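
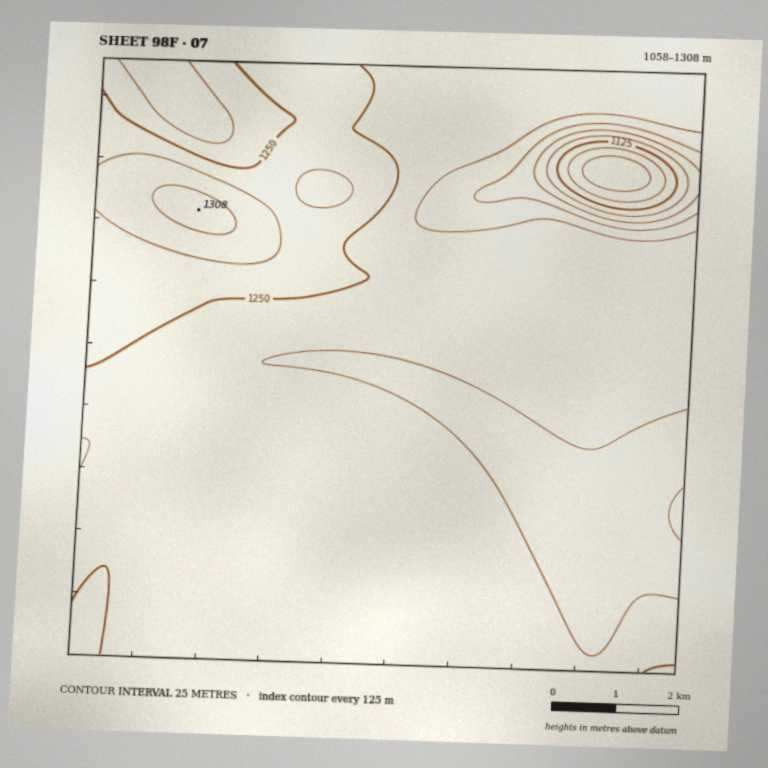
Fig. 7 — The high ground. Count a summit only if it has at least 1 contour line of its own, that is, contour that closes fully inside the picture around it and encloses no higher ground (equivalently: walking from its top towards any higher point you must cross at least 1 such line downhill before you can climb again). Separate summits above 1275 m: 2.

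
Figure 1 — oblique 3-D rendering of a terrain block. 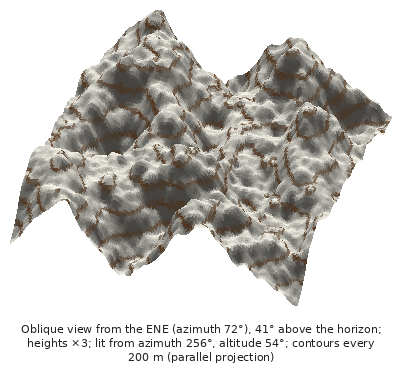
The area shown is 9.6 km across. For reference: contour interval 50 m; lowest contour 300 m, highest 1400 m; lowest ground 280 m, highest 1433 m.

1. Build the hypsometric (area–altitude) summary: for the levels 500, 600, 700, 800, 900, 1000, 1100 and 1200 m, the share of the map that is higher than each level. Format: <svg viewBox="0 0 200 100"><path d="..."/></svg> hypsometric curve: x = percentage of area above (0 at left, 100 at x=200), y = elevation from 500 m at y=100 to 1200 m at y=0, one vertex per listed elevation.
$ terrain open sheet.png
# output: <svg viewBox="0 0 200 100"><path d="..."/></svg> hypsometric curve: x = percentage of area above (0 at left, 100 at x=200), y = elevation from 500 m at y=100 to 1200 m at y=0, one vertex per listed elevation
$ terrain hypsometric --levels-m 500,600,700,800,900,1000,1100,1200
<svg viewBox="0 0 200 100"><path d="M190 100l-12-14-18-15-32-14-38-14-34-14-24-15-19-14"/></svg>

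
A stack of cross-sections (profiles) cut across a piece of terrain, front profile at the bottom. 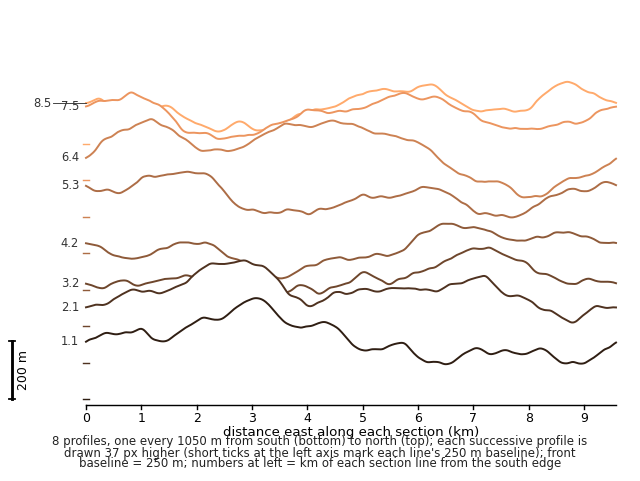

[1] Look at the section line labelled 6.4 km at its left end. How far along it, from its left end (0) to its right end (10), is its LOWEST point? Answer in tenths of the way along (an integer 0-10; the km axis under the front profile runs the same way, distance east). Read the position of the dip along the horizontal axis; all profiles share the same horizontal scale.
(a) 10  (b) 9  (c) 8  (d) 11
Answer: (c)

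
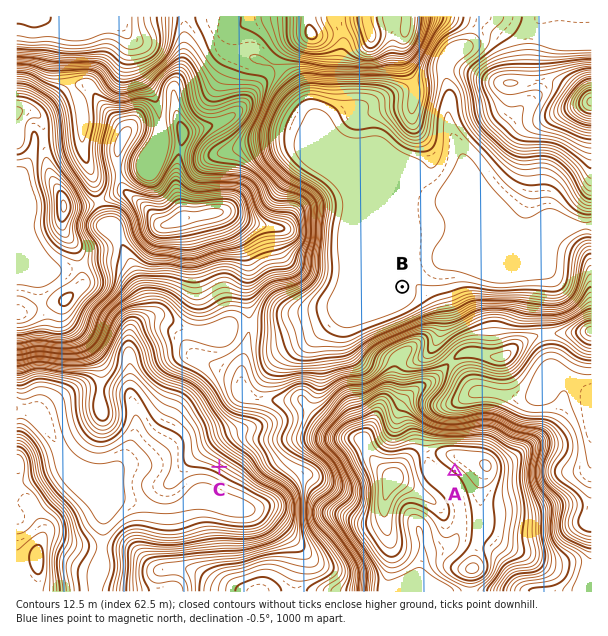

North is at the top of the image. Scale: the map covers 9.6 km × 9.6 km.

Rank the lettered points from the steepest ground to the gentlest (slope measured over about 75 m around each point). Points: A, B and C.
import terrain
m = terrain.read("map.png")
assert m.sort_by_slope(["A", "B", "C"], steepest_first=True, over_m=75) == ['C', 'A', 'B']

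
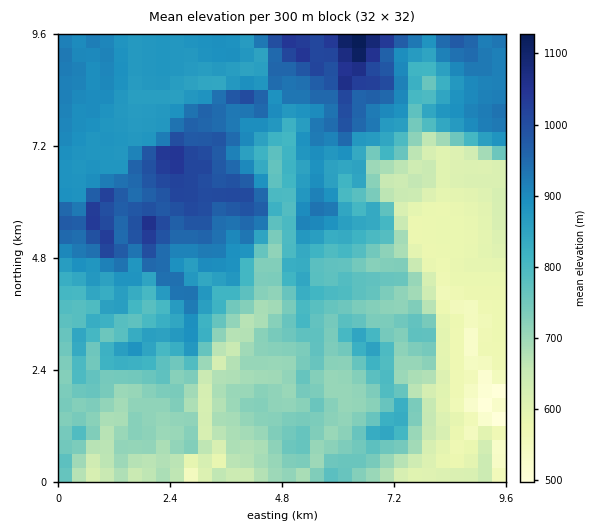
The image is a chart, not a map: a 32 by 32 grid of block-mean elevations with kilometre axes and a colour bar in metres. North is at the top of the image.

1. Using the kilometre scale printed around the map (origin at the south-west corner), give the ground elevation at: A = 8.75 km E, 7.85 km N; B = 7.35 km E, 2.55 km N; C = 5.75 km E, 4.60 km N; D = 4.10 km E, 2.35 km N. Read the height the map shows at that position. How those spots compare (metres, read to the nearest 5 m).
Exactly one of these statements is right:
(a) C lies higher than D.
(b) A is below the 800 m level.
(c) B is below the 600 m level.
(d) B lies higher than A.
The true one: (a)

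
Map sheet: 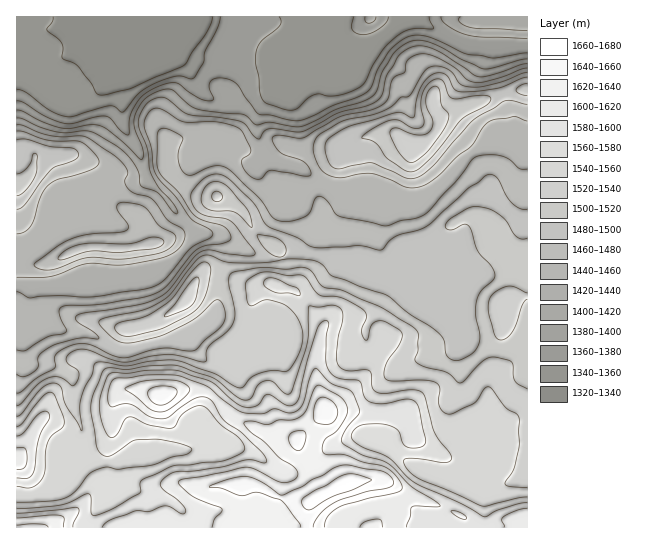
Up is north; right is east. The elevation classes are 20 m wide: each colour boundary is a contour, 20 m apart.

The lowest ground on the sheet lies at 1320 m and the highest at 1675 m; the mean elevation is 1495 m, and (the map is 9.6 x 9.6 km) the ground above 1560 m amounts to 20.8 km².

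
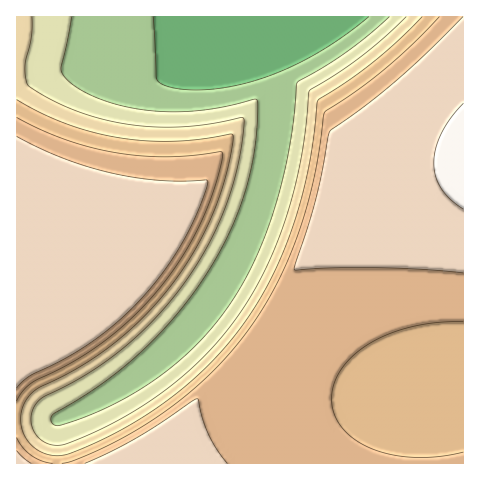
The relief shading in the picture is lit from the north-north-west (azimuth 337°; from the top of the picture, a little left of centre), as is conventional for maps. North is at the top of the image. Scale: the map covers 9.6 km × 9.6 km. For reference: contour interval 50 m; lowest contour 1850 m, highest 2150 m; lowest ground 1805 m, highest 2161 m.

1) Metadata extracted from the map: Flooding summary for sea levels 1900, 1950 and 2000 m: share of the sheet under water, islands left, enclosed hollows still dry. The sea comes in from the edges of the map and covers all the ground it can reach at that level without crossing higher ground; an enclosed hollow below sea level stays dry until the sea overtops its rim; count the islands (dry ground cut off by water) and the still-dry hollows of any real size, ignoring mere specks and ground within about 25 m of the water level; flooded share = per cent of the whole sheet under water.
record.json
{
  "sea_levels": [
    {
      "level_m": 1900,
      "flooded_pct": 18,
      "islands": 0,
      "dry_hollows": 0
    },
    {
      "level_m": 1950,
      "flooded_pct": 28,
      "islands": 0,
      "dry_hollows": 0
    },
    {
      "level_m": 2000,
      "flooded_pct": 36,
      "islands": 0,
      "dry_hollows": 0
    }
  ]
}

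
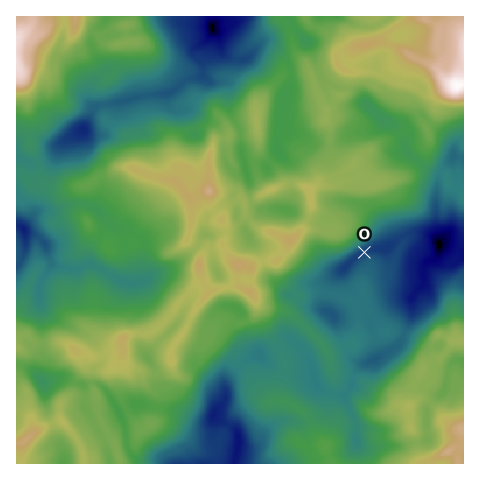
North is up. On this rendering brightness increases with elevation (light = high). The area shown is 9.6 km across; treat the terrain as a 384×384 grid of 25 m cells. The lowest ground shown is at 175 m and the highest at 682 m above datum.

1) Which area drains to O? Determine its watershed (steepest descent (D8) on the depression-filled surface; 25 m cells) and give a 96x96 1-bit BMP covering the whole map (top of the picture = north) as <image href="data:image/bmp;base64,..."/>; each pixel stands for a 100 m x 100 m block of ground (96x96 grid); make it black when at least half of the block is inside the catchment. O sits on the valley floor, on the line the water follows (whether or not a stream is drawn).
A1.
<image width="96" height="96" href="data:image/bmp;base64,Qk2+BAAAAAAAAD4AAAAoAAAAYAAAAGAAAAABAAEAAAAAAIAEAAATCwAAEwsAAAIAAAAAAAAA////AAAAAAAAAAAAAAAAAAAAAAAAAAAAAAAAAAAAAAAAAAAAAAAAAAAAAAAAAAAAAAAAAAAAAAAAAAAAAAAAAAAAAAAAAAAAAAAAAAAAAAAAAAAAAAAAAAAAAAAAAAAAAAAAAAAAAAAAAAAAAAAAAAAAAAAAAAAAAAAAAAAAAAAAAAAAAAAAAAAAAAAAAAAAAAAAAAAAAAAAAAAAAAAAAAAAAAAAAAAAAAAAAAAAAAAAAAAAAAAAAAAAAAAAAAAAAAAAAAAAAAAAAAAAAAAAAAAAAAAAAAAAAAAAAAAAAAAAAAAAAAAAAAAAAAAAAAAAAAAAAAAAAAAAAAAAAAAAAAAAAAAAAAAAAAAAAAAAAAAAAAAAAAAAAAAAAAAAAAAAAAAAAAAAAAAAAAAAAAAAADgAAAAAAAAAAAAAAD4AAAAAAAAAAAAAAH8AAAAAAAAAAAAAAP+AAAAAAAAAAAAAAf/AAAAAAAAAAAAAA//AAAAAAAAAAAAAB//AAAAAAAAAAAAAD/+AAAAAAAAAAAAAP/+AAAAAAAAAAAAH//+AAAAAAAAAAAAP///AAAAAAAAAAAAf///gAAAAAAAAAAA////AAAAAAAAAAAB////AAAAAAAAAAAD////AAAAAAAAAAAH////gAAAAAAAAAAH////gAAAAAAAAAAH////gAAAAAAAAAACf///gAAAAAAAAAAAG///gAAAAAAAAAAAAf//gAAAAAAAAAAAAP//gAAAAAAAAAAAAP//AAAAAAAAAAAAAH/+AAAAAAAAAAAAAD/8AAAAAAAAAAAAAB/4AAAAAAAAAAAAAAAAAAAAAAAAAAAAAAAAAAAAAAAAAAAAAAAAAAAAAAAAAAAAAAAAAAAAAAAAAAAAAAAAAAAAAAAAAAAAAAAAAAAAAAAAAAAAAAAAAAAAAAAAAAAAAAAAAAAAAAAAAAAAAAAAAAAAAAAAAAAAAAAAAAAAAAAAAAAAAAAAAAAAAAAAAAAAAAAAAAAAAAAAAAAAAAAAAAAAAAAAAAAAAAAAAAAAAAAAAAAAAAAAAAAAAAAAAAAAAAAAAAAAAAAAAAAAAAAAAAAAAAAAAAAAAAAAAAAAAAAAAAAAAAAAAAAAAAAAAAAAAAAAAAAAAAAAAAAAAAAAAAAAAAAAAAAAAAAAAAAAAAAAAAAAAAAAAAAAAAAAAAAAAAAAAAAAAAAAAAAAAAAAAAAAAAAAAAAAAAAAAAAAAAAAAAAAAAAAAAAAAAAAAAAAAAAAAAAAAAAAAAAAAAAAAAAAAAAAAAAAAAAAAAAAAAAAAAAAAAAAAAAAAAAAAAAAAAAAAAAAAAAAAAAAAAAAAAAAAAAAAAAAAAAAAAAAAAAAAAAAAAAAAAAAAAAAAAAAAAAAAAAAAAAAAAAAAAAAAAAAAAAAAAAAAAAAAAAAAAAAAAAAAAAAAAAAAAAAAAAAAAAAAAAAAAAAAAAAAAAAAAAAAAAAAAAAAAAAAAAAAAAAAAAAAAAAAAAAAAAAAAAAAAAAAAAAAAAAAAAAAAAAAAAAAAAAAAAAAAAAAAAA="/>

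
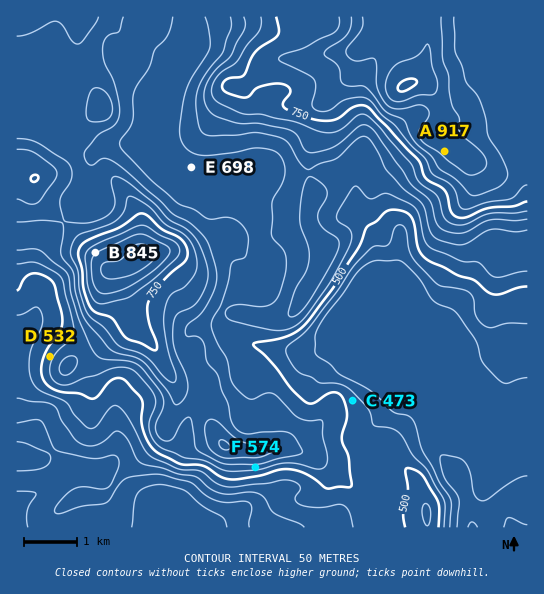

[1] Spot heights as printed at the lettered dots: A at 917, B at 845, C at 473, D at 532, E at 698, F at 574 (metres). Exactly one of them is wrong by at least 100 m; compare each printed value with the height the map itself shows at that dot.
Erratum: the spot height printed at E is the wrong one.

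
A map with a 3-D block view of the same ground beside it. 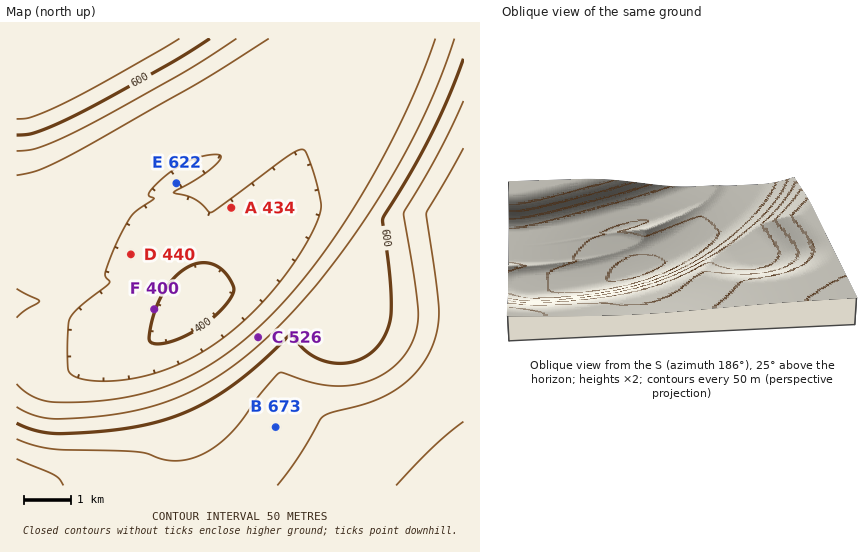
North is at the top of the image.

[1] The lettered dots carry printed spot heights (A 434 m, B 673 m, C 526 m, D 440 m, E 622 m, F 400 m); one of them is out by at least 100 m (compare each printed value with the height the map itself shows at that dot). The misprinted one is E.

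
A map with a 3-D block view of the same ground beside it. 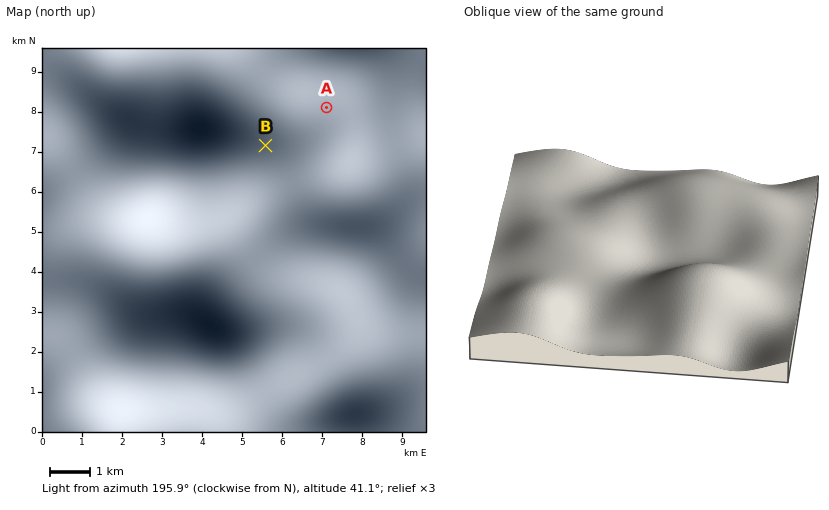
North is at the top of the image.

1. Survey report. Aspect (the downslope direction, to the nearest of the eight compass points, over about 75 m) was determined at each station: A W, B NE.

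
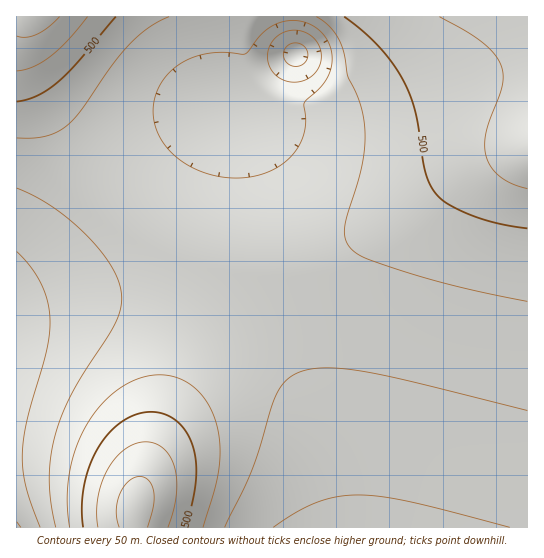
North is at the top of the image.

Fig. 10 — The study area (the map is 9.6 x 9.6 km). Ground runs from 280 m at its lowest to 620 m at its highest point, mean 430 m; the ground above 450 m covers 27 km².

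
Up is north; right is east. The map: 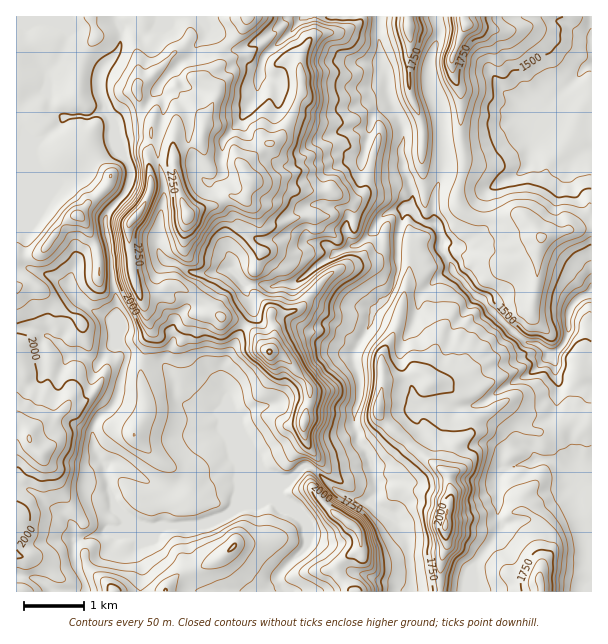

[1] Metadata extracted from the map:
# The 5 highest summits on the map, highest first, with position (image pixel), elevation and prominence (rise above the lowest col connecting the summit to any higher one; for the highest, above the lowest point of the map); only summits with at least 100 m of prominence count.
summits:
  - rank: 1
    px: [188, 215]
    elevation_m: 2387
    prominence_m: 1060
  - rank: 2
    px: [137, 215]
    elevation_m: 2382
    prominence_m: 181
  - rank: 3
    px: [269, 351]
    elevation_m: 2255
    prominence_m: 235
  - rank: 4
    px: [78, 215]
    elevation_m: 2226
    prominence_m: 225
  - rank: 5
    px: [29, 438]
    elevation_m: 2153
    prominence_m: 168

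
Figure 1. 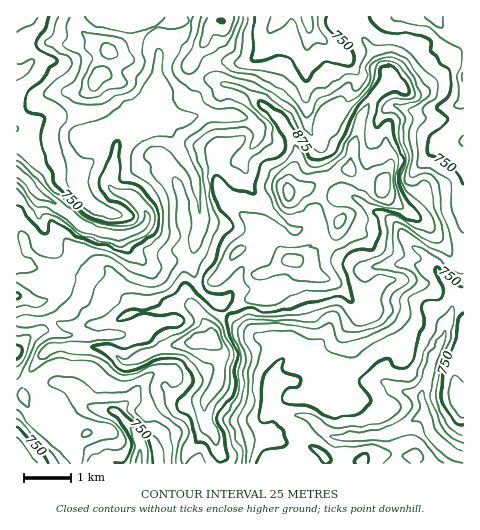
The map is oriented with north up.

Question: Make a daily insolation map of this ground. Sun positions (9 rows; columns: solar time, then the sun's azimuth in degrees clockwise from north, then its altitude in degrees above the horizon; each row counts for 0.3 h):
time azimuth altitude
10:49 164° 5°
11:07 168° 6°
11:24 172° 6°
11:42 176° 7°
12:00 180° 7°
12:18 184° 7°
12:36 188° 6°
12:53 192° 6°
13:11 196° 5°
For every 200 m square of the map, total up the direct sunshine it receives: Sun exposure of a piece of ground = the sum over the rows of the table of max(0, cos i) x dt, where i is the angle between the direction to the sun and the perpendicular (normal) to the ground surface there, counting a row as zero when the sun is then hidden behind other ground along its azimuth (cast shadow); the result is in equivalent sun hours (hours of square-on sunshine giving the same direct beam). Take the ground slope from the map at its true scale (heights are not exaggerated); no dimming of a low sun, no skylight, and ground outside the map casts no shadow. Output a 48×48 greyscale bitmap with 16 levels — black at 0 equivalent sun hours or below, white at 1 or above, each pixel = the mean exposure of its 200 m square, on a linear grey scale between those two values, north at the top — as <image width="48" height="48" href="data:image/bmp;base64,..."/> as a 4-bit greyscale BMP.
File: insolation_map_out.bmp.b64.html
<image width="48" height="48" href="data:image/bmp;base64,Qk32BAAAAAAAAHYAAAAoAAAAMAAAADAAAAABAAQAAAAAAIAEAAATCwAAEwsAABAAAAAAAAAAAAAAABEREQAiIiIAMzMzAERERABVVVUAZmZmAHd3dwCIiIgAmZmZAKqqqgC7u7sAzMzMAN3d3QDu7u4A////AFV3d2VmeHRFRXZmZWZWdmZURERVVVQwAVeahliYh3VlQ2h3MTZ3ZmUxEQEjMzIRWXqnQ0ialTh2UieWQiVlREIAAAAAARAVqpp0RDNEMVyXZVeCEiIjRDImmYZlIBFJqahERCAAAsqIqnZCIzMiERKKiJmauDJXiZZERDAAFnVomYZXiHZDRnmnZmZmeIV4iHRERDWJqDNWVFVpmXVVeIdlVlVEMjV3ZUNEREZniXVlMRE4h1RFQzMzREMyElVFQxRERGZWeZY0IRIlZURVQ0REQzM0iqcjQyZ1VmZnrNtRJWdTREVVVlVUVWZniHczMwOZd3d5u8/rmYhlZ3dlRVVVVmZmZmdCNQFbu8zLYSWu7ch3ZDVmVFVWd2ZmVVZhJFECVURCAAADaKmXIRJFVVZWiHd2VVaCE4QAAAAAARAAABIyASNFZ3h1eZqYdVaFI5lCNEZ3h1MyAAAAJHm7y7qXaL3Kh2VWQzMzERERN4d2QRIAOL3/7bqpZ2ial2RHUgAAEzIiESNFZ2IAN83Mupmbl2VFVURnYwJUIiMzMiERIyACM2iIiJmZl0NERFd2VIh2VENEQxAAAhF6dUNFZ4iapTJGmph1VmQjVUMjIQAAAQJXh3h1RomXUyEkZ2QzeCI0MzRUIQABIRIRZ0NGiHUyEjIAAAE2mFVEMyIiAAE0QyIRR2MkZ2QzNXl0ETVphVRDNEIAABREVUIjJXZDEBNGiIiYdDWqZEQzRCAAAAERE0MzECRUIAE2iZh1Qmu4REMTQQAAAAACNEMiISREIRI1mHZVR8yVMzITEAAmm4EDVVMiNVIiNVRVd1RDbdliMyERACvrh2M0RERWdjMzioZkFFMn7XMSMyAABNlBAAWXVDRoYzMmq5hjABS/1QEjQxACjYMQACmWVDRmMhFYh3h0MmrJUQI0RAFrp0MxOLqIZDRUMhRmQjVmaJZFIAI0RAaWVURWV5iGUyVSIyMhAAEleXMzQgABI3uWVURnVFZUMTdTMjQxARABNTIQVyAAI7dVVDNGVEVVIldUQyIQACAAATIRJVECNGRVVDNFVDIyFGVEWGARARAAAkMiETMjM0RFVEREVCEAJDERE2MCQwAAADMjIjRERDNERFVVZkMiMgAAABMlYgAzESQyNFVmZ2ZTNFZlVVVEQyEAAAOIURE0ISUxNWdmVWd1RWd3ZVVEVVUyIlu1ABEjMRRRATMiEUV3eJmYh1VEVWaKqpcwABEAIQJ3StuHYzNGdmm5mpZERWZniGIAAREAAQBKzIZ2ZTISISR4mHZVZ4h2UyAAAREQAQAVdBEkQyIhESI2Q1dleHUxAAAAESIhAAAjMAESRWQyIzECV3ZVRWUwAAAAEjIyEBEQAAEiRmZmeHVGZTRUMTZ2UwABIzMyEjEAABIzNEaKqHZUMzRVUxWHhjISMzISRVMAACNDIzMyJFQgACVmVCJohlQyMzEmdlMQABIhFCISRVIAABNXdkJYiGVCIyJnVDIQAAABVSMjIiIQEiIjVkIkRmVUIzRUMzIQAAACQw=="/>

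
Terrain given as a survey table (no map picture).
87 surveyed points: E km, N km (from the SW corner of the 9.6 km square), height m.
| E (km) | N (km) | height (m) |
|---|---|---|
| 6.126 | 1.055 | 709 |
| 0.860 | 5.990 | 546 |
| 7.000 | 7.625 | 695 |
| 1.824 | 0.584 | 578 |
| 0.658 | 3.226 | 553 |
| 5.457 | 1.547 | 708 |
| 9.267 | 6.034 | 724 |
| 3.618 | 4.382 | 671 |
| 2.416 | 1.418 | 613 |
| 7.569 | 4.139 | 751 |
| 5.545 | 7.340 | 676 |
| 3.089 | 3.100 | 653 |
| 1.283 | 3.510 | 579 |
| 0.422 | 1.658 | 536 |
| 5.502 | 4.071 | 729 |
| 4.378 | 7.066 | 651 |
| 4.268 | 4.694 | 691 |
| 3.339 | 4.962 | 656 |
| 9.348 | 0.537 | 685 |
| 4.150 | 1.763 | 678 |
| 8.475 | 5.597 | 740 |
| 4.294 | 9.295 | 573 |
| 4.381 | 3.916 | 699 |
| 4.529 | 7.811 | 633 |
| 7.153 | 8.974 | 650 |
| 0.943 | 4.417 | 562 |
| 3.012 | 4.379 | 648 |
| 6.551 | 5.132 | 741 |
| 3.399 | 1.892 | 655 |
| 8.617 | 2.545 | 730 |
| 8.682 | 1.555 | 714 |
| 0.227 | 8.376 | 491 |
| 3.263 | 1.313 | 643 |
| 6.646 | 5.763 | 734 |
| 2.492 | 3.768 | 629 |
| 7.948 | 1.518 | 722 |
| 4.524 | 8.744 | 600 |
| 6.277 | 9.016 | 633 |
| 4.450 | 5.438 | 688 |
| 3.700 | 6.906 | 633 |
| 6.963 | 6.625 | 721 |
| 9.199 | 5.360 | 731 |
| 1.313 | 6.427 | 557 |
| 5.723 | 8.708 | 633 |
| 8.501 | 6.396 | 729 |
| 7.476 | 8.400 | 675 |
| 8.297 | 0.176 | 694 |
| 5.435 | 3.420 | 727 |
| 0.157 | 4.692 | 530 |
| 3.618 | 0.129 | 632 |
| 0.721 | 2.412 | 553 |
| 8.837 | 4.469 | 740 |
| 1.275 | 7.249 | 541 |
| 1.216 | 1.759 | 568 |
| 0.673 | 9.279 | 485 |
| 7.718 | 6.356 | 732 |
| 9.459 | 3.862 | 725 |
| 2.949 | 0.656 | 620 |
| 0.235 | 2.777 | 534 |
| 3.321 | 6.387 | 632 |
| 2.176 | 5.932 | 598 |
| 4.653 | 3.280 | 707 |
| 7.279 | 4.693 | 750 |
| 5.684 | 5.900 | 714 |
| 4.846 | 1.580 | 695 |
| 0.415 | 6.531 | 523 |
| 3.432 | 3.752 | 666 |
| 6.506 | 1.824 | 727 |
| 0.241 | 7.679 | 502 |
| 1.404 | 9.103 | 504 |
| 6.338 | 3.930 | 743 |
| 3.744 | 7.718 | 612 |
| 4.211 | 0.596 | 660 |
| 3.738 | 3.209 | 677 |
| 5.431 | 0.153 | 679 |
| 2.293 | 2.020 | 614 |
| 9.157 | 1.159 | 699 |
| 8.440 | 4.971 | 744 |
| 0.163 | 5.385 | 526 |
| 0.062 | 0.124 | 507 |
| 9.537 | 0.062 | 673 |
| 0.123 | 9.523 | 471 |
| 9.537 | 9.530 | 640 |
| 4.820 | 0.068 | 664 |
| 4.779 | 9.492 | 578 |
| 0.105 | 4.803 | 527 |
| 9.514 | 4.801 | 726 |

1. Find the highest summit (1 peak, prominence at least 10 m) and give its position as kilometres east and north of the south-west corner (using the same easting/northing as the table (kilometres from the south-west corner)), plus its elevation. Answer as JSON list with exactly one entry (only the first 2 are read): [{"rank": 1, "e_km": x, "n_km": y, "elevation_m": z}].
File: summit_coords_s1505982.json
[{"rank": 1, "e_km": 7.49, "n_km": 4.21, "elevation_m": 751}]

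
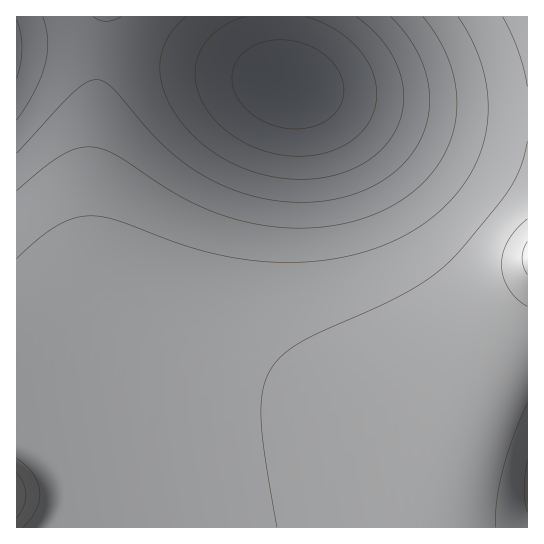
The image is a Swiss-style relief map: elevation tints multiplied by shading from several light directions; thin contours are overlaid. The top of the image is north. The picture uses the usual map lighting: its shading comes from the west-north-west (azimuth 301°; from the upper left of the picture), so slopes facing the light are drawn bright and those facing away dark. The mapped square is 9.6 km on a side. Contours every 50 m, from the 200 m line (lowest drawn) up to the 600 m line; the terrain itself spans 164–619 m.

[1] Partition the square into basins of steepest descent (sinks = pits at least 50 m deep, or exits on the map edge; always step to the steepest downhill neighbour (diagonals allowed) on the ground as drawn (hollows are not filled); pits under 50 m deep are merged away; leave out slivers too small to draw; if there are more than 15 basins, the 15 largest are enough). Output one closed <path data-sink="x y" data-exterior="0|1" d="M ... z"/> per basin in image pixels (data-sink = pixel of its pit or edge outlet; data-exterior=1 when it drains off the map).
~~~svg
<path data-sink="289 85" data-exterior="0" d="M527 16l-421 0-2 2-13 136-2 75 6 34 6 19 11 17 18 20 17 13 22 13 41 20 48 18 35 9 48 9 31 4-11 0-55-8-120-29-47-8-62-1-60 2 0 167 422-1 8-50 18-59 18-37 45-79z"/><path data-sink="17 49" data-exterior="1" d="M105 16l-89 1 0 344 107-2 27 2 36 7 93 24 51 9 19 2-72-15-47-15-29-12-54-29-29-25-11-16-12-28-6-34 2-75z"/><path data-sink="527 486" data-exterior="1" d="M527 303l-15 30-29 48-18 37-18 59-6 25-2 26 89-1z"/>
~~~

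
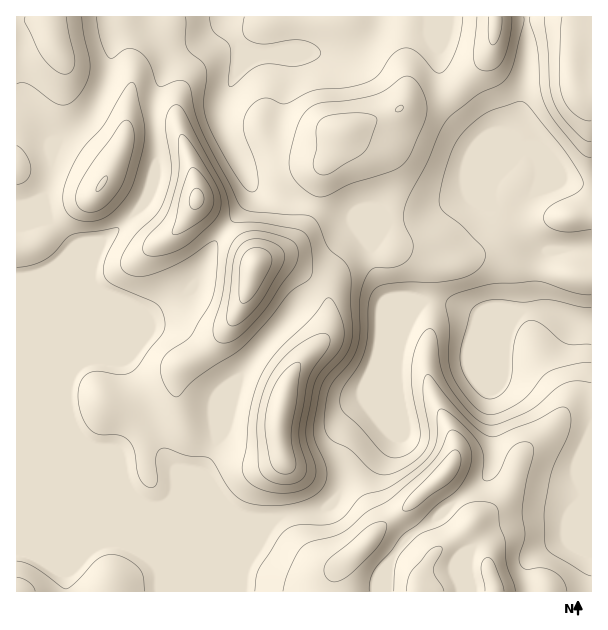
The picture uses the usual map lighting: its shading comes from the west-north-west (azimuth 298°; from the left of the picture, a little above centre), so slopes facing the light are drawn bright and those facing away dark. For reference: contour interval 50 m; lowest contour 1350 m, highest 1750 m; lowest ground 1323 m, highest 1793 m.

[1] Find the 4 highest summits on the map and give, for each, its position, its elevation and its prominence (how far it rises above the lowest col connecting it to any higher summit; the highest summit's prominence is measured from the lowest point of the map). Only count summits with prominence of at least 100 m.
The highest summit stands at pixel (254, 266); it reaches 1793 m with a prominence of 470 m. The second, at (197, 198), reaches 1763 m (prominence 154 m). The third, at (281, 411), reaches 1746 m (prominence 151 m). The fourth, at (102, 183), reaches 1702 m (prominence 126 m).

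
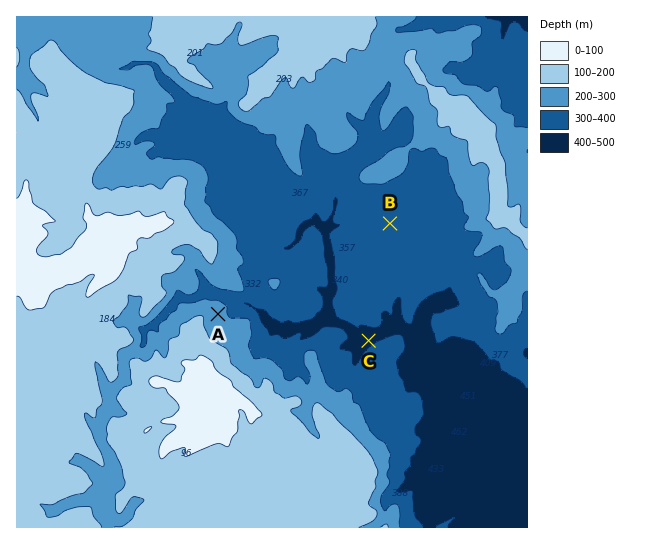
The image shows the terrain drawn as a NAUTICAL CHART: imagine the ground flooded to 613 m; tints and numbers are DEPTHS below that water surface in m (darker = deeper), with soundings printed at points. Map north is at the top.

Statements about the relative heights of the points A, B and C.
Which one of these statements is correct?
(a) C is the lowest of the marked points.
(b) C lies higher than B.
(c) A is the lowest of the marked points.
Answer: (a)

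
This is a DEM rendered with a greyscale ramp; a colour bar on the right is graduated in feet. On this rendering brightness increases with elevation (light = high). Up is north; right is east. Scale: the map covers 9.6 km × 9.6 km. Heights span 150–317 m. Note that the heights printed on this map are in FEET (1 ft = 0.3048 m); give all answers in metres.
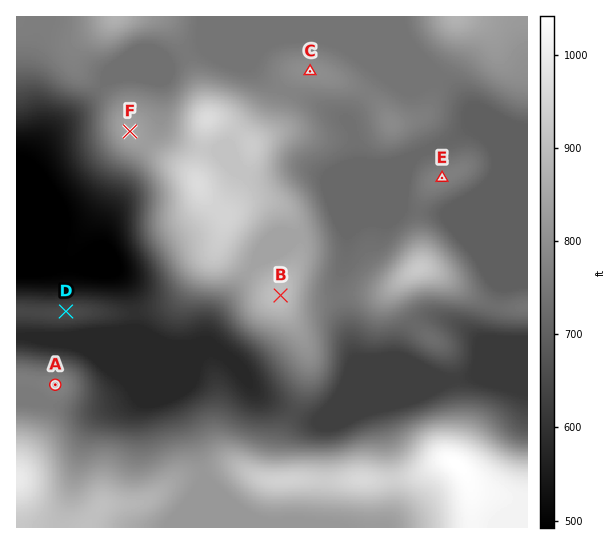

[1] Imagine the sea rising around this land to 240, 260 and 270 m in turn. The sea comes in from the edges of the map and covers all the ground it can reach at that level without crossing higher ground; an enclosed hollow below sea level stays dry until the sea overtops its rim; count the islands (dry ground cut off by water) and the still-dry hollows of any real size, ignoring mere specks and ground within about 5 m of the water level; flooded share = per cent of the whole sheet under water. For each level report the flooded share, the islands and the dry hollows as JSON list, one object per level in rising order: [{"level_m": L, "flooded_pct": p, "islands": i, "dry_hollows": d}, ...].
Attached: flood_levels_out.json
[{"level_m": 240, "flooded_pct": 65, "islands": 2, "dry_hollows": 0}, {"level_m": 260, "flooded_pct": 81, "islands": 3, "dry_hollows": 0}, {"level_m": 270, "flooded_pct": 86, "islands": 3, "dry_hollows": 0}]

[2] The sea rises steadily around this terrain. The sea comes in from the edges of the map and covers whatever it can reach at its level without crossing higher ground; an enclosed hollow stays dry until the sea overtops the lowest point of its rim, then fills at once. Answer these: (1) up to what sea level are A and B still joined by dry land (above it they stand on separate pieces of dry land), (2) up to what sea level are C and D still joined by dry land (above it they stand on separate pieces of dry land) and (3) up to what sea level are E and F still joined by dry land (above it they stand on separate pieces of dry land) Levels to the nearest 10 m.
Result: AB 200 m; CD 180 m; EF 220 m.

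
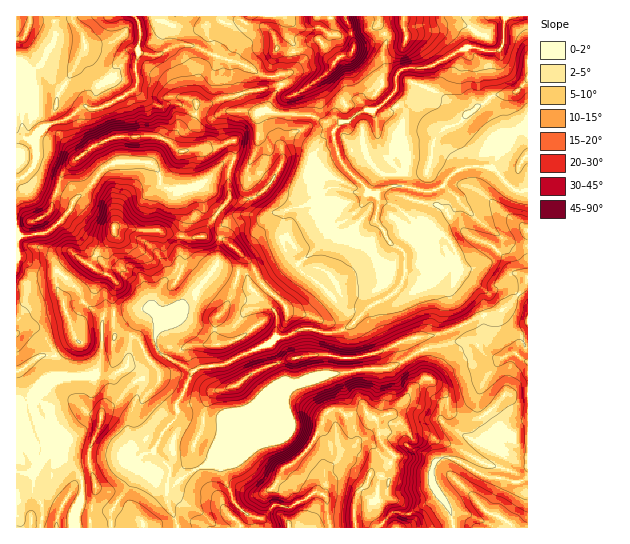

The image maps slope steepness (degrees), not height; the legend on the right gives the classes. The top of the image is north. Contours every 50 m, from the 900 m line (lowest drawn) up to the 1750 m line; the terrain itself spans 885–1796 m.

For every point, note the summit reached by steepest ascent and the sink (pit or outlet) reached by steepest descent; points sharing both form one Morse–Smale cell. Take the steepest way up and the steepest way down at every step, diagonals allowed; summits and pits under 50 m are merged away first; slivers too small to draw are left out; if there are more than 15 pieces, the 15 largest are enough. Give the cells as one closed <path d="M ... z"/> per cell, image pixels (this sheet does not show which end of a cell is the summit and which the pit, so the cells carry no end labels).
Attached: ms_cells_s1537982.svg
<path d="M426 349l-9 3-27 16-31 1-16 4-18 2-42 13-6 4-63 63 7-16 2-17-2-2-31-3-12-5-2 6-15 16-8 17 16 16-2 34 10 26 74 1 0-12 11 3 12-14 17 2 27-15 9 6 3 30 49 0 12-15 8-1 8 3 32-20-7-13 0-13 3-8 8-4 11 2 31 17 33 7 2-4-3-6-18-6-14-3-35-20-12-3-12-6-13 2-8-10-14-13 5-4 15-20 13-11 3-12z"/><path d="M142 161l-23 0-13 6-15 19-16 13-6 12-18 18-6 4-28 3-1 21 22 11 19 3 4 2 19 18 3 10 7 7 13 7-2 43-6 17 18 1 13-9 7 0 8 7 2 11-12 29-3 17 5 15 11 8-5 5-2 10-8 17-18 27 1 14 65 1-2-11-8-16 2-34-16-16 8-17 16-19-1-10 11-19 5-15-33-20-3-6 3-23-7-17 9-20 16-16 3-11 0-19 5-17 0-9-4-14 2-9-4-2-14 0-5-5 0-8-3-5-7-7z"/><path d="M490 167l-23 0-8 2-12 10-5 8-13 5-30-7-13 3-9 5-18 0-18-5-12 0-16 13-11 6-11 1-7 5-3 13 3 21 5 11 9 6 5 8 14 9 28 30 4 1 13 0 24-13 11-9 6-8 1-8 3-1 12 4 16-2 10 1 34 29 4 11 14-3 15-11 16-21 0-91-9 2-5-3-11-10-6-8z"/><path d="M527 16l-22 1-1 24-6 10-15 0-13-4-40 20-28 2-6 8 0 13-18 18-5 3-10 0-14 10-7 0-6 6-3 4 0 7 6 19 5 9 23 23 2 4 8 0 18-8 14 2 17 5 8-1 8-4 11-14 14-6 23 0 7 4 6 8 11 10 8 3 6-3z"/><path d="M269 111l-7 0-5 3 0 33-8 19-8 2-11-5-7 0-14 16-9 6 8 18 6 6 12 8 9 0-5 2-7 8-7 38 9 4 16 3 6 3 2 11 27 27 1 24 10-1 14-7 13 0 13 4 10-1 14-7 12-12-18-2-28-30-11-6-7-8 0-2-10-7-8-23 3-22 7-5 11-1 11-6 16-13 12 0 18 5 8 0 1-2-24-25-5-9-6-26 8-10-4-2-15 2-13-6-24 0z"/><path d="M407 273l-3 1-3 11-7 8-25 14-18 18-6 4-16 4-15-4-13 0-14 7-12 1-6 6 15 34 0 6-8 8 49-16 18-2 16-4 31-1 35-19-4-12 30-6 32-16-4-10-29-26-11-4-20 2z"/><path d="M133 367l-7 0-13 9-19-1-33 2-8 4-20 18 0 11 7 12 7 27 7-8 5 0 4 4-2 8 3 5 17 20 2 12-4 16-4 7 0 15 37-1-1-14 18-27 8-17 2-10 5-5-11-8-5-15 3-17 12-29-2-11z"/><path d="M134 16l-79 1 0 22-12 23-12 11 1 16-9 22 0 23 3 5 8 1 11-13 25-10 13-10 8 2 10-1 24-12 11-9 0-26 3-6-2-6 3-7 0-15z"/><path d="M246 111l-19 0-12 5-20-1-8 10-10 6-5 10 1 4-16-9-38 0-13 4-16 8-26 23-7 20 17 10 17-15 15-19 13-6 31 2 10 12 0 8 9 6 17 0 11-2 12-8 14-16 24 5 10-21 2-26-2-8z"/><path d="M217 265l-21 29-10 7-6 10-24 22 0 12 3 6 34 21 8-5 25-3 19-11 26-10 5-6 0-24-27-27-2-11z"/><path d="M283 16l-42 0-1 3 10 6 17 3 6 6 4 13 13 5 9-1 14-10 6-1 14 25-10 11-28 19-5 1-9-11-10 14-4 12 18 4 24 0 13 6 7 0 7-3 1-11 10-7 12 0 10 11 4 0 5-3 18-18 1-15-8-4-5-6-1-14 4-14-9-13-9 5-30 7-9-1-9-7-15 1-8-2z"/><path d="M501 311l-17 6 0 12-6 14-5-3-10 0-36 9 0 18-3 11 7 2 13 13 3 4 1 12 15 10 8 1 12-4 22-21 13 9 10-1 0-56-4-2-4-10-12-9z"/><path d="M429 379l-4 0-12 9-22 26 14 13 3 6 5 4 13-2 12 6 12 3 35 20 26 7 6 3 4 7 4-1 3-3 0-72-10-1-13-9-22 21-12 4-8-1-15-10-1-12z"/><path d="M135 88l-10 8-24 12-10 1-8-2-13 10-25 10-10 11 1 23-9 14 7 8 23 9 7-21 30-26 25-9 38 0 14 8 6-13 18-13 0-5-16-9-9-1-9 4-10-4z"/><path d="M270 344l-25 9-19 11-25 3-10 7-15 33 3 6 11 4 31 3 2 2 0 12-6 18 67-69-1-10z"/>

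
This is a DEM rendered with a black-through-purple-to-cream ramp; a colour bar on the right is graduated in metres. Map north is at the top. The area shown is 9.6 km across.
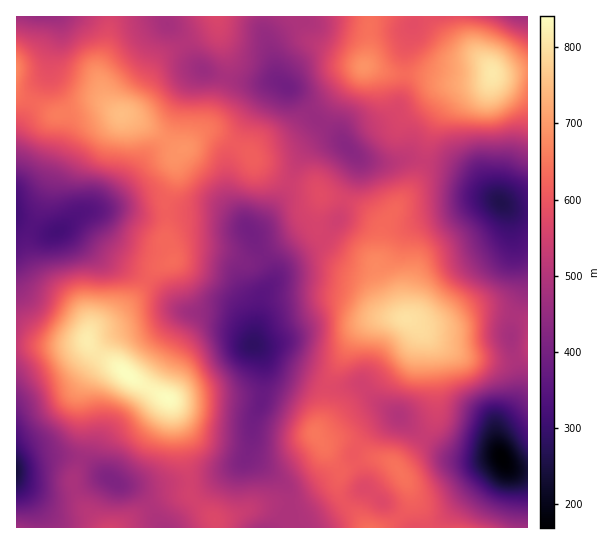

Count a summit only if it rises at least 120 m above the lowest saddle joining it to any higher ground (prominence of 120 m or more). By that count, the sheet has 3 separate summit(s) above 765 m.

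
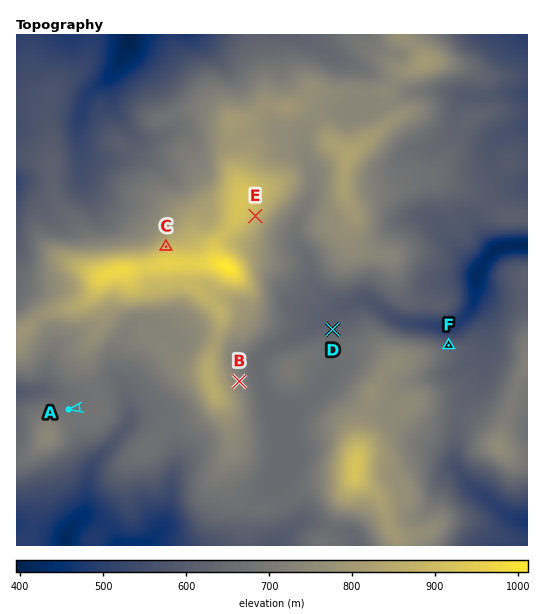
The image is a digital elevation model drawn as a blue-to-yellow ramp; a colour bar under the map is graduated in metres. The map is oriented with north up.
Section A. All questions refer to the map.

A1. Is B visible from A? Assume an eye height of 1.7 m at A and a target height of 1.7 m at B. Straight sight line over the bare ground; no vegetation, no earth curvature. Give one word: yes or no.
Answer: no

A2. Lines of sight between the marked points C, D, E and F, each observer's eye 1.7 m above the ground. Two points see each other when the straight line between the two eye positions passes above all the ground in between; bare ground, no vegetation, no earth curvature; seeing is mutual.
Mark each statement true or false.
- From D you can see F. false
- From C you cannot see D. true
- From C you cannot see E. true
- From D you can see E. true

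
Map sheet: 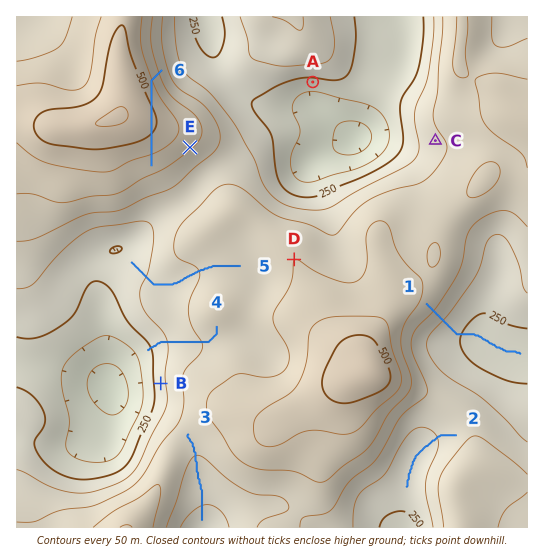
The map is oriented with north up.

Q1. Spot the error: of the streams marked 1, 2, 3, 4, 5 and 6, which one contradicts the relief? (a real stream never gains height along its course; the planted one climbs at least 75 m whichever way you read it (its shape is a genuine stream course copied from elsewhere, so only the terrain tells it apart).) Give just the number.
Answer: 6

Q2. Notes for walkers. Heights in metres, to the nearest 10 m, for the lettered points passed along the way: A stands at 230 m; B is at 280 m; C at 340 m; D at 400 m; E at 410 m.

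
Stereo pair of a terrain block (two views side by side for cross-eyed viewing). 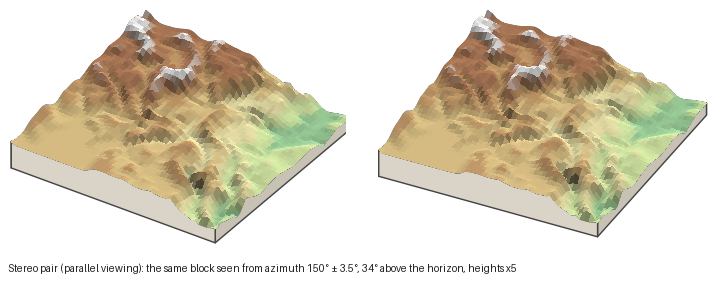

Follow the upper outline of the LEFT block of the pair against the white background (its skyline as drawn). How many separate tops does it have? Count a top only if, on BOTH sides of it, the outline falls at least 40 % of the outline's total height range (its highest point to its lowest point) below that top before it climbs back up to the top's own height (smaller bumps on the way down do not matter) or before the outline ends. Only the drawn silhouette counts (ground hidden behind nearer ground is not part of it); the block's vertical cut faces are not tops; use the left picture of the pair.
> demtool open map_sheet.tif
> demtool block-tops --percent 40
1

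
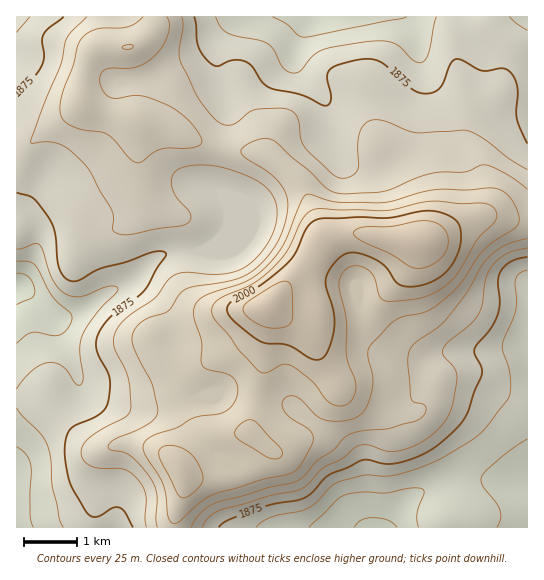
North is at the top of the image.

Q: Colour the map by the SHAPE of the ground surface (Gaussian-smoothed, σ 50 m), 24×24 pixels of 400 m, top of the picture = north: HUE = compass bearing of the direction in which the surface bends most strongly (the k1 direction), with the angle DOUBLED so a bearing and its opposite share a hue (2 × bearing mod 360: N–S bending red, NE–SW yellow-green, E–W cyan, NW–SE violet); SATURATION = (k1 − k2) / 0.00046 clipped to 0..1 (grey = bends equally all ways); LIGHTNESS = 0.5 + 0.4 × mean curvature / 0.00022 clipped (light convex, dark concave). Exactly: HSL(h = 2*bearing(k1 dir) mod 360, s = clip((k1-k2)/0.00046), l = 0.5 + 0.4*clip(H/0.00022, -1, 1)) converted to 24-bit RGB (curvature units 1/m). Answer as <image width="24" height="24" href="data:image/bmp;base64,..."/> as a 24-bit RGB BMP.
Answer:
<image width="24" height="24" href="data:image/bmp;base64,Qk32BgAAAAAAADYAAAAoAAAAGAAAABgAAAABABgAAAAAAMAGAAATCwAAEwsAAAAAAAAAAAAAZHekinCnqH2YurGlUlCzHk2uoHrO/+XMkWImIiQSZGsVU1sdXVwjhKQfOII7YHBYcFJNS3x7TKW6tcrLp5nDm5S4kYWxfnWrZGOHi1OIsLV8m6dufV12MTZTTTku/+O565LdmVXmo37PZFKVYYBOettaOHpmSlJBaXNcZphMJ388W5s/mo5fmJZxjX5ti2tzVFpybVeIxY13t2Y9bG9BPSVGRY5w2fzPgpfQhV3VxX7j3Ijwxr/jrNazVi9iRY5uTUR+tqFJSIMyLHYjVoY7kZFOhoJUfH1XV1NeTHZ0hqK92LzqwqDpHUX/0Pf7ye3VpTF9fUhZgVVVg7msvcTW5oPjqHrgXmXCOy58xamrtZW1U6V5QIhoY4xniIR3fXlzZm6KT7SWQ8+VXLC3vpLOPm7QpsJUrzY2tmS8iHrWsKDRjMWvcHyWtE+Yzy5epjZVOLLJhrPFzZzQwp66TpGiWp2cbXSPjXyQgIelfLiQSqFzQFg/f1wwelczhoY3gKZBZpk/QWE3vIJWvJlSYUdFbytLx0hfstOtSMbEVHyIc4Kf0qu2fXuzWXCYYWeJh6WliIOisrWVVWF/VEBefGhglnFikKBvo553kodZRlw/gIZA05dMYUliYEBojsyTzNjIZ1izX22UU5eVtZOGr36NbF2FZpaQbLeLeIuVtaeejTaegz50eHFbk6FsgLd+cZCfsXOonmCnVoKCybd6YTt1baddZ99marlliUSNmJp5WoV8WqNltn+jhWuyjJ+vhFePd5ZkcJpieyWfnHbCmIfCoLy5i7iJVFp+i1tmkVVsmE9cw5dJUUB+hNGgrMyKSI1ydkZlh49ejVdPeYc1a3ApdX8vaos4ZD1mqLGUfEtoJ1hATK6ciI3FxLbXzqbIfziaplOQrUCMtV99u8qbf93MXI620N2pMC2fs0GfjXBXfmVUpqR1coiajpmjdKKMOVWDuk9JfgEtscUXAXYPF3oiaI9My0Rpl1e4eaboy9P/0Mz/7tH60ZrDRWCTz+WxOxVrrTew2FBvlolQmbw+OI01Wqx4iqGwMzWZJhsNwEGB7O/bXKSCIVoeDD8PSZJCkceaOdCBFY1EHmBp9mjF/8zds0534cEnGRIjSS1MyWNx0aCwwqihgL12JJw/QGczRSxFGYOTQtPT39K0uXGulnmmRZFnEHQlc6YdeGsiS1EZCCsICikU/21z+XKI3nx1VCFfNVc2TKs+vb2FxsCjx7itrk6OUDMoKykZc5rVIWaDy8eFmIalnYG0u4CzXFWPao9BUqBAW4d2X35xBywoY3Ir+tbR4rHfm17/zNz/w9X/w8Xw4d/su4/V4jzjwWDbYWvgszuBQW2XkcGGfYKRhWV/onGAiYezj6vJmKbDTFOcf3+AJDBVF1U+sfSPutrrm7D2pLzqaU3Xv5nV27TL5UjoyHfjvLPfcIvfUJNTZrWtfJ58jltvgmZwlZ18erd3Xpt7h1tdfUhkd01FRig8Lo41bP9JI6IbT08kaFIcS0cle4kxuIQ+m1iCqnKzzpamgmOtk8GATX5veFtVgmZhiYN9mamAsLBmZ0czWUAnZ0YzfkNGUZ6rivbKpuy2ajdgUDAqg3UuS201Z4lAi5RBfHFEfHVDmMNrfnOay52VZVBucmpdaJNndot4pp5yoVdfsleyeZLHc6DokaXqpdHhe9uIfmVAbTJdfE6CqpmAZZZ2VolngZBpgn5sd7V7kKxgel1FsneYyk+6m3lqW6JbYn2KqqeJe5WxiK3EjsvOQXSvd1uWq5aDvYdpelh8SkqAXV6NorGcjJOka3maeoyMiHx2lqxfglRImpNjbW+Inky92aq+k9XJQH7Tq7vIgX2yfaiAhpR0Tj9lWoRad6uIv5+9nnu8YTqEZI1njKlqi41qanyBgnKJlHFrnnpqmGRiiJ5qc3SQQEaP4Muyv8t5NFVWhZE9iGxTrKlxgIVoVj9ufKplR6dNWY5boCxtj0duept2jp16eaOEW5OjfkmMqpZxdG2RqoqbopGNgHVfP1dizZ9i7WQ4ZC8se6EpNIopabVTal+MWUqUlraVmJ51QmlgWzWNqavEjpS/n6KziqaPT0p5fzmBtr2DcHCDkoxrrZRwmmiTUHiRXae+7svmr6/15db1qIfLPa5NP3J0TpyjgpyitISea1uYKoiVha2YfX2gr4yruYScaDaFfkePusGBf2Rzf5dzl7iid3Shc5yrPpaFvspYl5Y+mztY6LS8sK/RN1uuT35wXHBJiYxSn3N6SpGTZW4/gXoze3wylHA6eDV1Y42msL2Qi3mxkMKlYaJ7"/>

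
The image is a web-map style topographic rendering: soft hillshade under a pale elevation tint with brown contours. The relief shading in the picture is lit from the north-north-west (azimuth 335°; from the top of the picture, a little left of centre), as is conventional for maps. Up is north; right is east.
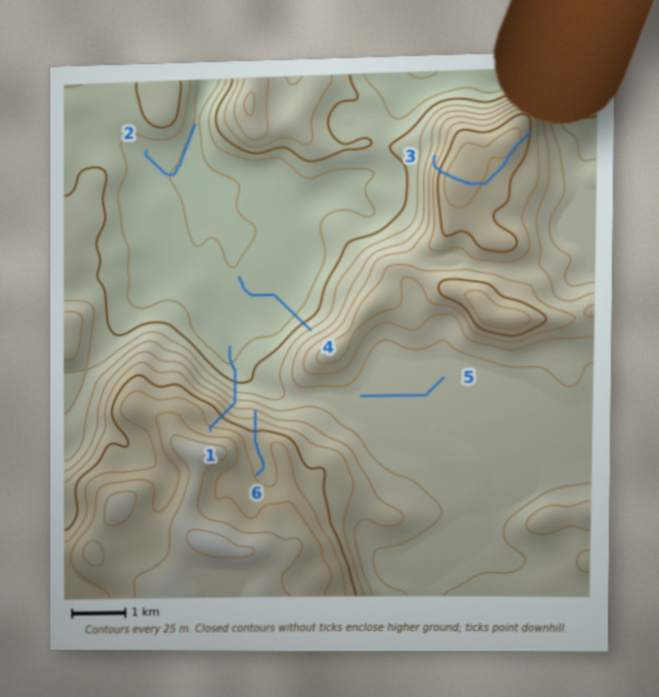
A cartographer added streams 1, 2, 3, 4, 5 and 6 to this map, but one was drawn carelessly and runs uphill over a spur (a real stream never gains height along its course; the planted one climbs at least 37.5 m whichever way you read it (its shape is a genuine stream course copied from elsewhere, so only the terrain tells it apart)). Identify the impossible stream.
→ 3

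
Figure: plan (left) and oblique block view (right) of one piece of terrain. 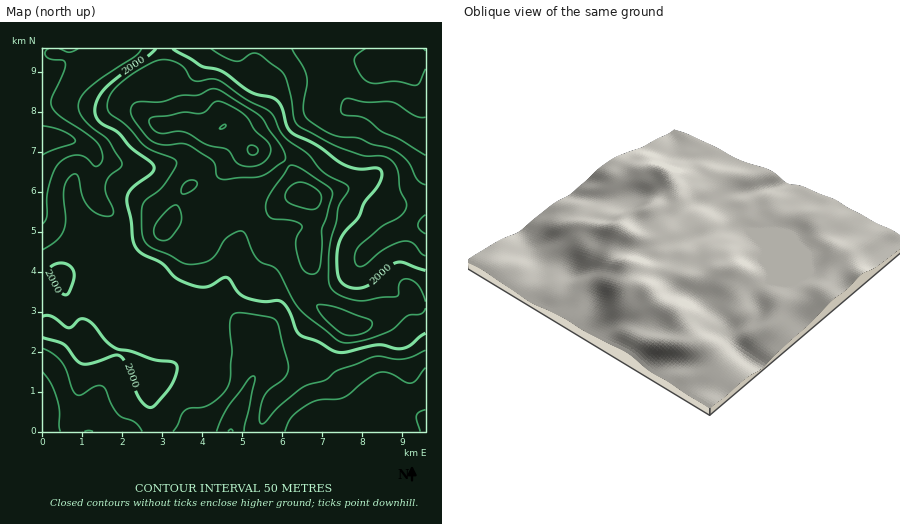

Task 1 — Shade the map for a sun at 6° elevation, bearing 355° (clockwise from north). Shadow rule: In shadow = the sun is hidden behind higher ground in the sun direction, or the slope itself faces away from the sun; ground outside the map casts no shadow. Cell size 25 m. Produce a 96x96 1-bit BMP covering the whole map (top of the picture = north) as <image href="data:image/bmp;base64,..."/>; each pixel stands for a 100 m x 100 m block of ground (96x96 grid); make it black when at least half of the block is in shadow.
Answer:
<image width="96" height="96" href="data:image/bmp;base64,Qk2+BAAAAAAAAD4AAAAoAAAAYAAAAGAAAAABAAEAAAAAAIAEAAATCwAAEwsAAAIAAAAAAAAA////AAAAAAAAAAAAAAAAAAAAAAAAAAAAAAAAAAAAAAAAAAAAAAIAAAAAAAAAAAAAAAMAAcAHgAAAAAAAAAMAB/wP4AAAAAAAAAeAB/4f8AAAAAAAAAeAB/8/+AAAAAAAAAeAA/8//AAAAAAAAAeAAP///0AAAAAAAAeAAD///+AAAAAAAAAAAB////AAAAAAAAAAAAB///gAAAAAAAAAAAB///wAAAAAAAAAAAD///5gBgAAAAAAAAD///9wDwAAAAAAAAH///94DwAAAAAAAAH////4DwAAAAAAAAP////4BAAAAAAAAAP////4AAAAAAAAAAf////4AAAAAAAAAAf////wAAAAAAAAAA/////wAAAAAAAAAA/////gAAAAAAAAAB///gOAAAAAAAAAAD///gEAAAAAAAAAAD///AEAAAAAAAAPgH/gAAEAAAAAAAAfwH+AAAAAAAAAAAA/4P4AAAAAAAAAAAA/4fgAAAAAAAAAAAB/4eAAAAAAAAAAAAB/88AAAAAAAAAAAAB/8QAAAAAAAAAAAAA/4AAAAAAAAAAAAAAAAAAAAAAAAAAAAAAAAAAAAAAAAAADAAAAAAAAAAAAAAAHgAAAAAAAAAAAAAAPgAAAAAAAAAAAAAAf8AAAAAAAAAAAAAA/+AAAAAAAAAAAAAA/8AAAAAAAAAAAAAB/4AAAAAAAAAAAAAB/wAAAAAAAAAAAAAD/wAAAAAAAAAAAAAD/gAAAAAAAAAAAAAB/AAAAAAAAAAAAAAA+AAAAAAAAAAAAAAAAAAAAAAAAAAAAAAAAAAAAAAAAAAAAAAAAAAAAAAAAAAAAAAAAAAAAAfgAAAAAAAAAAAAAA/gAAAAAAAAAAAAAB/wAAAAAAAAAAAAAB/wAAAAAAAAAAAAAD/wAAAAAAAAAAAAAD/gAAAAAAAAAAAAAB+BwAAAAAAAAAAAAAAAwAAAAAAAAAAAOAAAAAAAAAAAAAAA/AAAAAAAAAAAAAAB/AAAAAAAAAAAAAAD/gAAAAAAAAAAMAAD/gAAAAAAAAAA/AAH/wAAAAAAAAAB/gHD/wAAAAAAAAAD/4fj/wAAAAAAAAAH///x/wAAAAAAAA8P///wfwAAAAAAAB+f///wAAAAAAAAAH/f///wAAAAAAAAAf/////4AAAAAAAAH//////4AAAAAAAD///////wAAAAAAAD//////gAAAAAAAAD////g+AAAAAAAAAH///+AAAAAAAAAAAP///8AAAAAAAAAAAcwAPgAAAAAAAAAAAcAAAAAAAAAAAAAAAEAAAAAAAAAAAAAAAAAAAAAAAAAAAAAAAAAAAAAAAAAAAAAPAAAAAAAAAAAAAAAfgAAAAAAAAAAAAAAfwAAAAAAAAAAAAAAfwAAAAAAAAAAAAAAD4AAAAAAAAAAAAAAAwAAAAAAAAAAAAAAAAAAAAAAAAAAAAAAAAAAAAAAAAAAAAAAAAAAAAAAAAAAAAAAAAAAAAAAAAAAAAAAAAAAAAAAAAAAAAAAAAAAAAAAAAAAAAAAAAAAAAAAAAAAAAAAAAA="/>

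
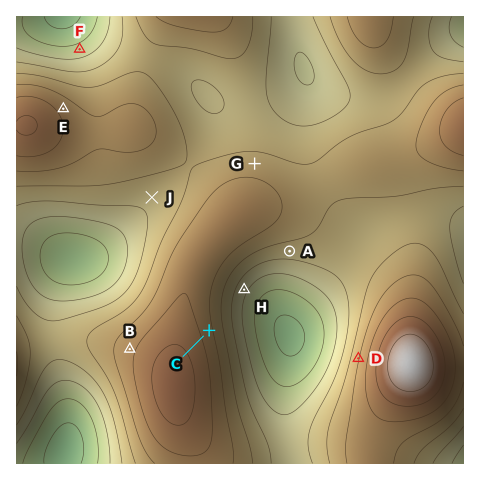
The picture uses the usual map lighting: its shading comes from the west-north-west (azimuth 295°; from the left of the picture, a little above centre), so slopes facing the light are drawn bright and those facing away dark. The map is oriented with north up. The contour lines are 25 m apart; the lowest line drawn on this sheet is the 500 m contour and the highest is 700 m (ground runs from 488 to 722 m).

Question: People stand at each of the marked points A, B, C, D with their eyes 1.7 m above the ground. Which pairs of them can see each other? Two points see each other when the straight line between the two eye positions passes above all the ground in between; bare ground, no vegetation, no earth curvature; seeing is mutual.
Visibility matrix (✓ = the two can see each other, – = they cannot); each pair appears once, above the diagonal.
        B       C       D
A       –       ✓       ✓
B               –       –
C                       ✓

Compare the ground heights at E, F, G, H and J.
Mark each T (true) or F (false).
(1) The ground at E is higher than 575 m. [T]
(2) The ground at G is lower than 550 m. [F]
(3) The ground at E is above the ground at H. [T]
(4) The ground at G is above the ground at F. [T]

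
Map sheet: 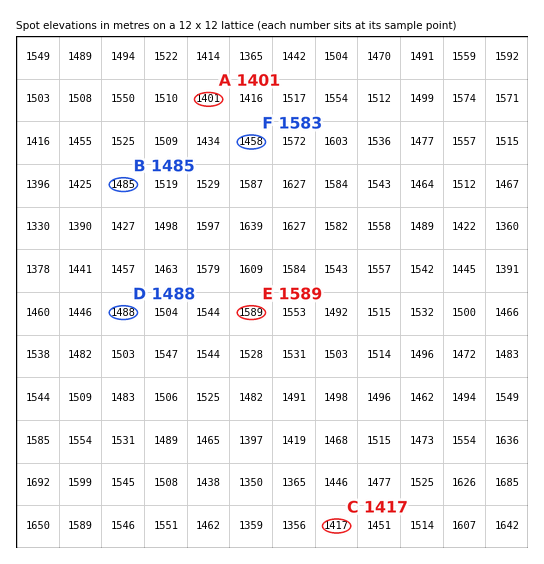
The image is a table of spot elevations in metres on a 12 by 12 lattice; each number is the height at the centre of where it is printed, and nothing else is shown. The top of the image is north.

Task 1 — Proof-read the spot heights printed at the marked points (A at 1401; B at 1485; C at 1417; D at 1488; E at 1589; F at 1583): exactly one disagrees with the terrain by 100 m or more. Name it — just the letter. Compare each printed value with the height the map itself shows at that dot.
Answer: F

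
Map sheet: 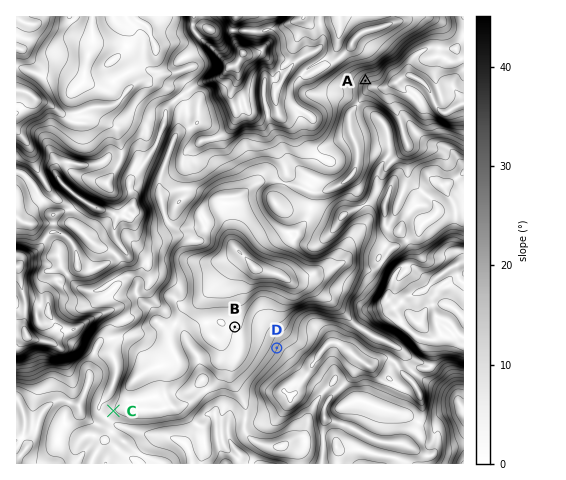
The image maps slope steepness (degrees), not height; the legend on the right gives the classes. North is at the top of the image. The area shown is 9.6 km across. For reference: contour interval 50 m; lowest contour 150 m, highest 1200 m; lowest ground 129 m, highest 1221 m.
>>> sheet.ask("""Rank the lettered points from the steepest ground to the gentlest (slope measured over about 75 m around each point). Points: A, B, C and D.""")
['A', 'D', 'C', 'B']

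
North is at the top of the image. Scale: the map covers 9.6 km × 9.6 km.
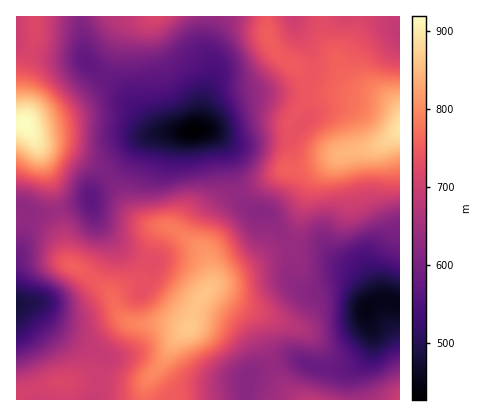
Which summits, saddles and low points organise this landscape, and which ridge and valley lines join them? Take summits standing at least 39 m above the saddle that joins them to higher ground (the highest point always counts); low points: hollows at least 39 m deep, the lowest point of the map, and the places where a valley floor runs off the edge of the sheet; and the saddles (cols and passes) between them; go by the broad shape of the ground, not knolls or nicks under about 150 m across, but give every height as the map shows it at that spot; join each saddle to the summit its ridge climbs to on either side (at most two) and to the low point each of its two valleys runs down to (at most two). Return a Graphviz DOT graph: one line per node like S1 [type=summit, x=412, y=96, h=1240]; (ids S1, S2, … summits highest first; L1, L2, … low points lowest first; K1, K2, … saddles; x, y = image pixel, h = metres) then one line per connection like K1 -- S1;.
graph terrain {
  S1 [type=summit, x=26, y=124, h=919];
  S2 [type=summit, x=400, y=128, h=893];
  S3 [type=summit, x=190, y=328, h=864];
  S4 [type=summit, x=156, y=16, h=715];
  S5 [type=summit, x=400, y=400, h=700];
  L1 [type=low, x=194, y=130, h=427];
  L2 [type=low, x=366, y=308, h=447];
  L3 [type=low, x=16, y=306, h=481];
  L4 [type=low, x=400, y=32, h=686];
  K1 [type=saddle, x=268, y=16, h=743];
  K2 [type=saddle, x=58, y=210, h=643];
  K3 [type=saddle, x=294, y=248, h=636];
  K4 [type=saddle, x=272, y=366, h=634];
  K5 [type=saddle, x=210, y=16, h=633];
  K6 [type=saddle, x=392, y=302, h=451];
  K1 -- S2;
  K1 -- L1;
  K1 -- L4;
  K2 -- S1;
  K2 -- S3;
  K2 -- L1;
  K2 -- L3;
  K3 -- S2;
  K3 -- S3;
  K3 -- L1;
  K3 -- L2;
  K4 -- S3;
  K4 -- S5;
  K4 -- L2;
  K5 -- S2;
  K5 -- S4;
  K5 -- L1;
  K6 -- S2;
  K6 -- S5;
  K6 -- L2;
}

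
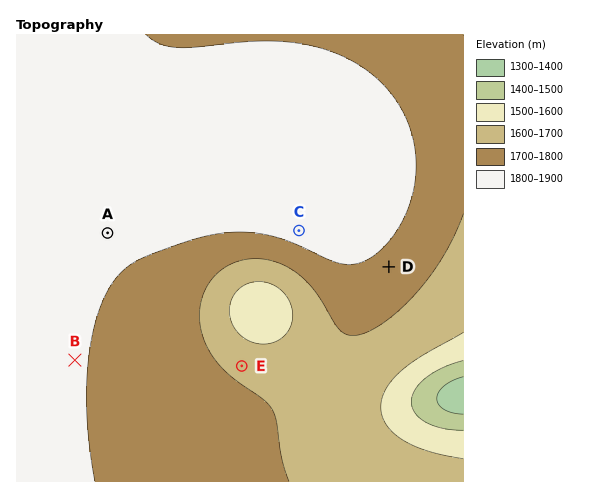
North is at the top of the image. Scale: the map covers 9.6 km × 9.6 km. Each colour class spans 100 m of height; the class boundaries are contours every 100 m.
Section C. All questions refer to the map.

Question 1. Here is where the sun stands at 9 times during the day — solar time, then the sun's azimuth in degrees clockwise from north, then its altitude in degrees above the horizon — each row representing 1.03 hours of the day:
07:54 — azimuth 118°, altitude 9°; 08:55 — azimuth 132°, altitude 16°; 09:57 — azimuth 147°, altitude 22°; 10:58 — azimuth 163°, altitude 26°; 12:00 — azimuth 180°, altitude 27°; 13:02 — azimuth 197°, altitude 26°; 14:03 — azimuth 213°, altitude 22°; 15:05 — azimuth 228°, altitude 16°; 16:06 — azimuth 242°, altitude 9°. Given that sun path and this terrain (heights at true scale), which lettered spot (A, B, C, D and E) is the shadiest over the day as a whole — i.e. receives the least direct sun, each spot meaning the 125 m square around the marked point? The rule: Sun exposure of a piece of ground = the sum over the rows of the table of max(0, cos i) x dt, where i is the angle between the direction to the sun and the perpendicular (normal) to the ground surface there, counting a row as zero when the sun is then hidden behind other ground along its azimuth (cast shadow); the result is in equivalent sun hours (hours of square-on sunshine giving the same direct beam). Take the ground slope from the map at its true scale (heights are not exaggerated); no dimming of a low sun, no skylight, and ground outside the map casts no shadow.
E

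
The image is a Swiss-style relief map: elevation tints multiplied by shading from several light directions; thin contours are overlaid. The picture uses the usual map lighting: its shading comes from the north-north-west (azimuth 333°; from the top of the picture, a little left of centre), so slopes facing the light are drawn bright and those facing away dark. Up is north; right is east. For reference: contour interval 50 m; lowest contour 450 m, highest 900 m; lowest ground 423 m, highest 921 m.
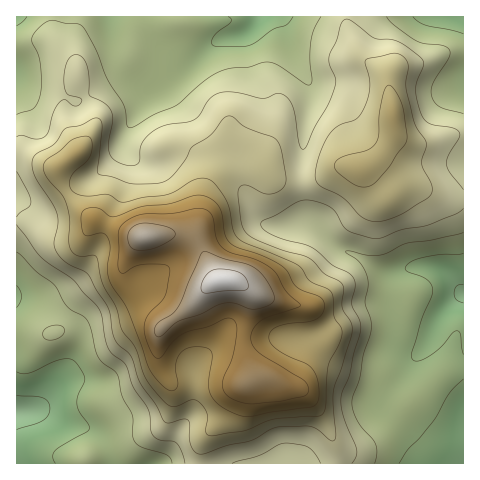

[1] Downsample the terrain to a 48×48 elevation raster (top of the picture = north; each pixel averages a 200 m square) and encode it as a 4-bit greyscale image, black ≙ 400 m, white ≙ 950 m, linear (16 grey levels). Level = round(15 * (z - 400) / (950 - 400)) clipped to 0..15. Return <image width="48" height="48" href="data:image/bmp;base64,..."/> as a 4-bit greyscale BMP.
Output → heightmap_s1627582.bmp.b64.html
<image width="48" height="48" href="data:image/bmp;base64,Qk32BAAAAAAAAHYAAAAoAAAAMAAAADAAAAABAAQAAAAAAIAEAAATCwAAEwsAABAAAAAAAAAAAAAAABEREQAiIiIAMzMzAERERABVVVUAZmZmAHd3dwCIiIgAmZmZAKqqqgC7u7sAzMzMAN3d3QDu7u4A////ACIjM0RDMzM0RWZmZlVVVVVWZlVEMyIiIiIjMzQzNEREVWd3ZmZlVVVmZlVEMzMiIiIiIzMzNERVVniId3dmZmZndlVEMzMiIiIiIiMzNEVWZniIiIh3ZmZ3dlRDMzMyIhESIiMzREVnd3eJmZmIh3eHZUQzMzMyIhERIjM0REVnh3iJmqqpmZmIZUMzMzMzIhERIjM0REVoiIiZq7u7uqqYZUMzMzMzIhESIjM0RFZ5mZmau8zLu7uYZUMzMzMzMiIiIiMzRGeJqZmavMzMy7uYZUQzMzMzMzMiIiMzRWiaqZmavMzMy7qYdlQzMzMzMzMzIjM0RWiqqZmau8zLuqqYdlQzMzMzMzMzMzNFVnm7qZmaq7u6qpmYhlQzMzMzMzREQzRFZ4q7uqqqq7uqmZmZh1QzMzMzMzRERERFeJrMu6qqq7upmZmZh2RDMzMjMzRERERGeJvMzLu7u7uqmZmZiGVDMzMiMzNERERWeau8zMzLu7u6qqqZh2VDMzMiIjNERERWiaq7zN3MzMzMu7uphlRDMzMiIjM0RFVniqq7vN3d3d3cy7qpdlRDMzMyITM0RVZ4mqqrvN3u7u3cuqmYdlRDMzMyITNERWZ5q7q7u83u7u3cupiHdlRDMzMyITRFVmeJq7u7u83u7t3LqYh2ZVQzMzMiIkRVZ3iJq7u7u8zd3cy6mIdmVURDMzMiIkVmeIiJq8zMu8zMu6qYh3ZlREREQzMzM1VneJmZrM3czMzLqZh3ZmVURFVVREREM1ZmeJqarN3dzMzLmHZmVVVEVVZmVVVURGZmeJqqq83czMzLmHZVVVVFVmZmZmVVVWZmeJqqqru7u7y6mGZlVVVVVnd3d2ZmVVVmeJmZmZqqqru6l2ZmZVVVZ3eIh3dmZlVniIiIiIiJmaqph3Z3ZmZmd3iIiHd2ZlZ3iIiIh3d3iJmYh3d3dmZ3eIiIiHd2ZlZ4mId3d2Znd4iId3d3d2Z4iIiIiHd2ZWaJmYh3ZmZmZ3iId3d3dmZ4iZmIiHdmVWeImZh2ZVZmZ3d3d3d3dmZ4iJmYiHdmVWZ3iZmGVVZmd3d3d3d3dmZ3iIiIiIdmVWZmeJmGVFVmd3d3d3d3dlZneIiImId2ZVVWZ4iGVEVWZmZ3d3d3ZlVnd3iJmIdmZVVVZnd2VERVVWZnd3dmZlVmd3eJmHZVVURFZmZmVEREVVVmd3ZmZlVWZ3eJmHVURERFVlZmVERERFVmZmZmZVVWZneJmGVERDRFVVVVREMzREVWZmVVVVRVZmd4h2VEMzNFVmZVRDMzM0RVVVVVVURFZmd4h2VEMzNFVmZURDMzMzREVUVVVERFZmd4h2VEMzNFVmZUREQzMzM0RERERERVZmd4h2ZUQzRFVWVEREQzMzMzNERERERVZnd3d2VVRERFVVVENEQzMzMzMzMzM0RVZmZmZlVERERFVVRDM0QzMzMzIiMzM0RVZmZlVUREMzREVERDM0MzREMzMiIjMzRFVmVVRDMzMzNEREQzMzMzREMzMyIiMzRFVVVUQzMiIg=="/>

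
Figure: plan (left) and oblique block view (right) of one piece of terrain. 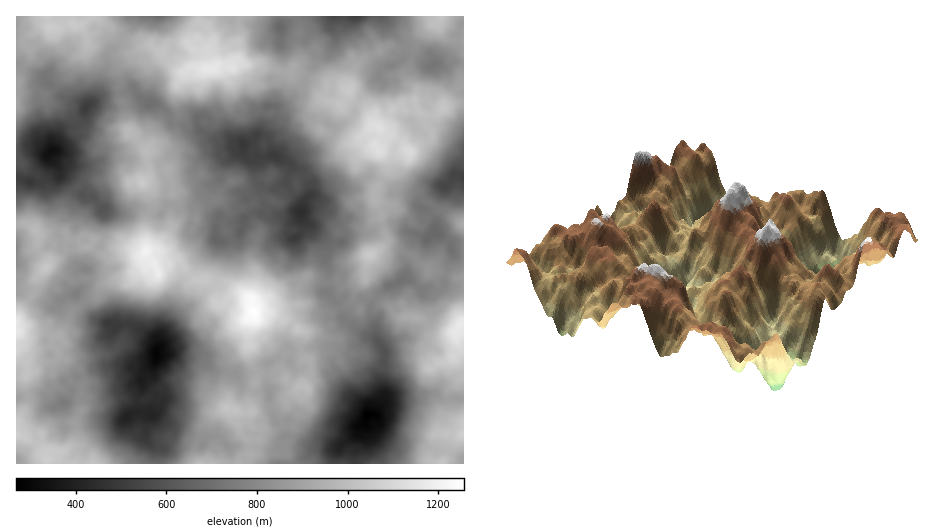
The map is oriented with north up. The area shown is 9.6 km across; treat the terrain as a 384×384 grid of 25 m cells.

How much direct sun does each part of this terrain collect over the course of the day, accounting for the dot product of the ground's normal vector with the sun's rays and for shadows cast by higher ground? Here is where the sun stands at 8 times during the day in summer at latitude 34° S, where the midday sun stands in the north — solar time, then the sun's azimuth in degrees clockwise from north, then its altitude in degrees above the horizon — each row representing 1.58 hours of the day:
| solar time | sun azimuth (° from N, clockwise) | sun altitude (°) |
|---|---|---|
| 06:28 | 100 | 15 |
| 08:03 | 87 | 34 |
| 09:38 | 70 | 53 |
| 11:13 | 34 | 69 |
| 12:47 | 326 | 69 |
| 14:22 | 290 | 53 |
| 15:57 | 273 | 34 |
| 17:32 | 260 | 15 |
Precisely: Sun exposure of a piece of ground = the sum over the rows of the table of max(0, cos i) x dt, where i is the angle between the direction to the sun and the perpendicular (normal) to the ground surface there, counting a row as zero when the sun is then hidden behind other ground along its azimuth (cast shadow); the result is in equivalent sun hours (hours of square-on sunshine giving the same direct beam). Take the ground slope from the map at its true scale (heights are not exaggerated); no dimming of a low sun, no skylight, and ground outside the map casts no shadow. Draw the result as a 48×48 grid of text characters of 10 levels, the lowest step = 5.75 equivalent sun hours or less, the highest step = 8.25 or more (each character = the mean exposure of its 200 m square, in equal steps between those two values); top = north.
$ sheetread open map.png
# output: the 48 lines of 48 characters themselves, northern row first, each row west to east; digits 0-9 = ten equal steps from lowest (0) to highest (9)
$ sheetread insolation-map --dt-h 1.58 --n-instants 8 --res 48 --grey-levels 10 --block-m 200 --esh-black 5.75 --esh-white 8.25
778899987887876677788889866547988877667888668766
886786678778765677899889877757998787777888775558
876456788779898788999888767867999788888788753378
787568876689888997799998777766898787898889875567
767556665887887899899888777767989888987688878676
953566546787566478888887657888888789877889878888
877777555567444557764254576788898988877688877889
778974543478643546563245465457888889778788888889
867877413669864321111332111546779988787677899888
665777537768888723201434655566777788898889889886
333345477788877988767757777776777666789887789744
211225786877778878878743235566489867889888888644
244235787666889878886554356564236788888888898555
466245577754799888888777788645522678789979886444
784457657677678788778888887666665667777788764346
874678766778878898888887899886655435731476323345
677678888778898887788877788889864323566774012245
878867877766888888887888788779864663488755442378
878978864533657798788986789898655677778777687879
756678887533457777789988898897377558768897678779
676788876645778798897578888754478865767887768886
686788884567788888787787798888677876678764897677
688888875356777896777688888878786787877875586645
568888887777777786886667787764688767788878867862
687899887888888887887877887876778877667868888987
678887546776788888887677787876688887677666889977
778866646655688887887677877887688877565666799898
877348887887767766898888787676778887786335678888
876477778867655236888987788778877887643368866878
887678788620021025568887878888887677637888889988
787788986110000034357876798788777878888888968876
778877840000000013675468797878768888876588878867
878888755244430002465467776578888887664557767778
867888866777860120035755432457877888866544678678
576788666868852453435434666665546888884446788667
877797778877642465576564765788888888985556788677
787888777655544575687776345688887788773566788877
788776777777655667688776578999886756642764468666
875657888878556778779899898988886652562122243568
655788887677566867679899887778885431020012324677
787767887778666766579888898787855445201424577776
887677887765445777658898988777674456223554688998
977778866544455778767778877777852241234555678998
987888977757666787677547888788733552356655788998
998787987667765886777766888777545654667655778998
579877987666765676888976787798566435668766677776
679998897677755666788988897897786666777787689885
667888998778886765778898976445897778877887679877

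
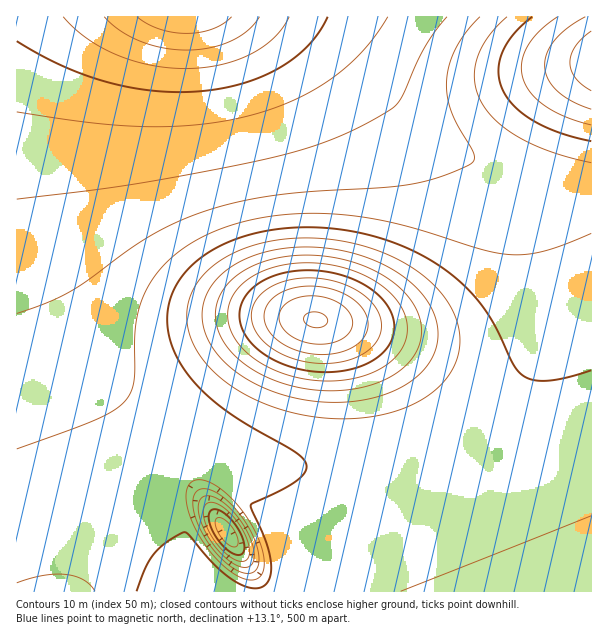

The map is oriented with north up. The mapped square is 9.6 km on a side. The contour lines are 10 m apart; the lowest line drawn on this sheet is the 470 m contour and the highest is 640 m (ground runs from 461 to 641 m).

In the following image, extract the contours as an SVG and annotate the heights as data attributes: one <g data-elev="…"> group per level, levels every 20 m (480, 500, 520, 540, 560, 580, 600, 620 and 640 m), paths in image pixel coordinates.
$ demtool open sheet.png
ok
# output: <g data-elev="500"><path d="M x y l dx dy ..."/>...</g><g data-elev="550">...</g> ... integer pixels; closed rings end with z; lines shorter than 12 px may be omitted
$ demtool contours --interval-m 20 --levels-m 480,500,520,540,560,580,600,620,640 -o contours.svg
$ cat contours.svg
<g data-elev="480"><path d="M259 17l-11 13-17 11-21 7-24 2-24-2-22-7-20-11-16-13"/></g><g data-elev="500"><path d="M234 554l-12-9-9-14-4-13 0-5 3-3 6 0 7 4 9 8 6 11 4 10 0 8-4 4z"/><path d="M328 17l-9 15-11 13-13 12-16 11-18 9-19 7-21 5-23 2-45 0-46-9-45-16-45-25"/></g><g data-elev="520"><path d="M243 567l-9-3-9-6-10-12-8-12-6-12-3-12 1-9 4-4 9-1 10 6 12 11 11 15 7 15 2 14-3 8z"/><path d="M447 17l-12 15-11 16-20 45-8 12-24 15-33 16-49 17-69 15-99 18-105 13"/></g><g data-elev="540"><path d="M17 583l27-8 22 0 11 2 7 3 11 11"/><path d="M246 579l-12-5-13-11-13-14-11-16-7-17-4-15 1-12 5-8 6-1 6 0 17 9 17 17 15 21 9 22 2 18-2 6-4 5-6 2z"/><path d="M591 233l-45 18-16 3-15 1-32-5-90-27-51-8-33-2-31 2-30 6-27 8-24 11-20 13-16 16-13 18-7 16-5 20-3 61-3 9-5 8-11 9-18 9-79 30"/><path d="M507 17l-19 21-7 10-4 12-3 12 1 11 2 10 5 11 16 19 24 16 32 14 37 10"/></g><g data-elev="560"><path d="M591 516l-190 75"/><path d="M338 419l33-2 30-8 25-12 19-17 12-20 2-10 1-12-1-11-4-12-14-22-21-20-25-15-32-12-33-7-34-1-32 4-29 10-23 15-11 10-7 11-5 12-2 12 0 12 4 14 6 13 9 12 10 11 14 11 15 9 18 9 36 11z"/><path d="M558 17l-19 15-12 15-5 16 1 15 8 15 15 14 21 10 24 8"/></g><g data-elev="580"><path d="M318 390l26 0 24-4 21-8 16-12 11-13 5-17-1-16-7-17-13-15-19-14-22-10-24-6-26-3-25 2-23 5-19 10-17 15-8 16-2 9 1 11 3 10 5 9 16 18 21 14 27 11z"/><path d="M591 31l-15 14-4 8-2 9 1 9 5 7 6 7 9 6"/></g><g data-elev="600"><path d="M308 371l22 1 21-3 20-7 13-11 9-13 1-14-4-15-11-13-13-10-16-8-18-5-20-3-18 1-18 4-15 7-12 9-7 11-3 12 3 13 6 12 10 11 15 10 17 7z"/></g><g data-elev="620"><path d="M315 354l14 0 12-2 10-4 9-6 5-7 3-8-1-9-3-7-6-8-10-7-10-5-12-3-14-2-12 1-12 2-10 5-9 8-4 9-1 9 4 10 8 9 12 8 12 5z"/></g><g data-elev="640"><path d="M313 327l7 1 5-2 3-5-2-4-9-5-6 0-5 2-2 3 0 4 4 4z"/></g>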